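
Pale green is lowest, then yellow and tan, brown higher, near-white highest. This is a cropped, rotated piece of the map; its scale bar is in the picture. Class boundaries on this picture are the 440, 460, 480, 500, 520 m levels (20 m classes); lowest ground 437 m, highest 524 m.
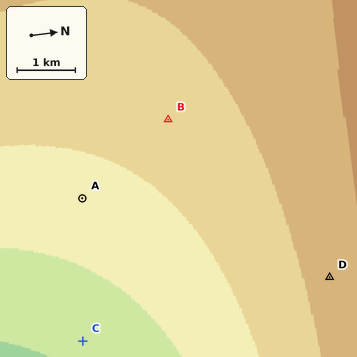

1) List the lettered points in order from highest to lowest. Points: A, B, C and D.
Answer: D B A C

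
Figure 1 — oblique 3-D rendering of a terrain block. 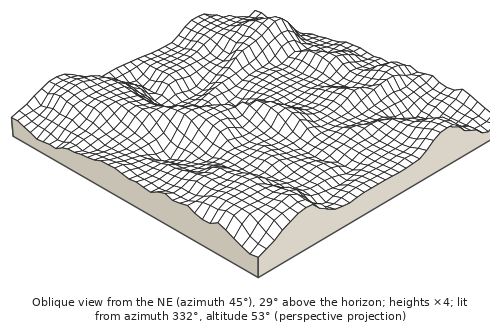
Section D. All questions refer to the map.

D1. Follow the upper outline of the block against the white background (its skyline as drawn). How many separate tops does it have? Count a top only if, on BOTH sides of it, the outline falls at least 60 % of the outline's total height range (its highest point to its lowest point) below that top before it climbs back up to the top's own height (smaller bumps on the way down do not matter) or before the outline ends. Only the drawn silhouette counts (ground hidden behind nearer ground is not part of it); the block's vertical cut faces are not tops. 2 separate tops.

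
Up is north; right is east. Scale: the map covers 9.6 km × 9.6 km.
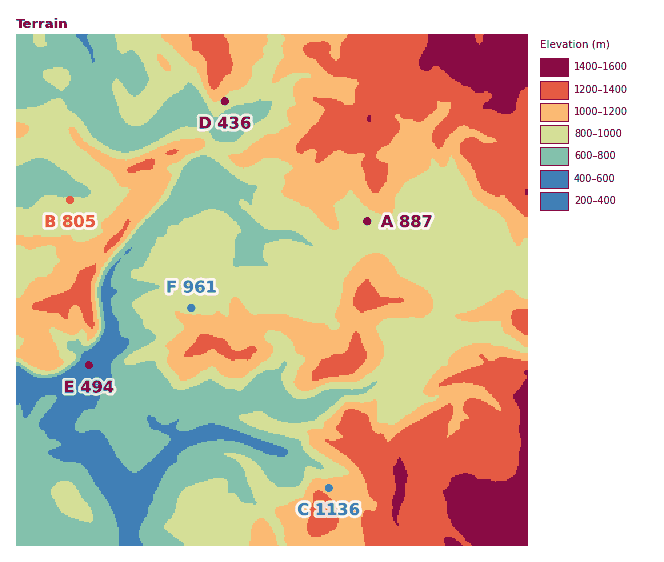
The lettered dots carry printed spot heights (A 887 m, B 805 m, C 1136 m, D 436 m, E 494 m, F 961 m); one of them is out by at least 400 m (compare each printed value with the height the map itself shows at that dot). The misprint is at D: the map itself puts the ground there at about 936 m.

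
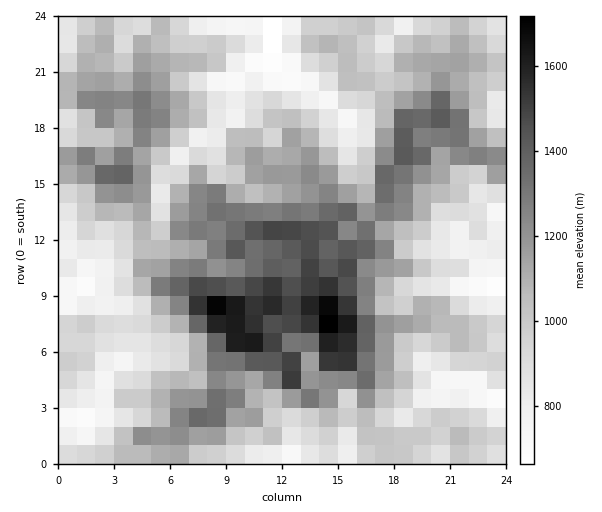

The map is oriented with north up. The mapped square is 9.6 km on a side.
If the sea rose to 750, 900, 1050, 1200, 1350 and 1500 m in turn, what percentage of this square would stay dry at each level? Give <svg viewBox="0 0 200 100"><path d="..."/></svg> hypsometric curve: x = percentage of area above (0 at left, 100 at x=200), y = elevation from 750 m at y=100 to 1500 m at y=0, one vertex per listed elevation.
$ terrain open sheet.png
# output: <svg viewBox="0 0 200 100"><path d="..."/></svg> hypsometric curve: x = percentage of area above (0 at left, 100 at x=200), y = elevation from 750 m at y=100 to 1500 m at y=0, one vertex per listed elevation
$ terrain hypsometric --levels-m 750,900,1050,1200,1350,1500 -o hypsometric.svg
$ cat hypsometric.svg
<svg viewBox="0 0 200 100"><path d="M184 100l-35-20-52-20-43-20-27-20-17-20"/></svg>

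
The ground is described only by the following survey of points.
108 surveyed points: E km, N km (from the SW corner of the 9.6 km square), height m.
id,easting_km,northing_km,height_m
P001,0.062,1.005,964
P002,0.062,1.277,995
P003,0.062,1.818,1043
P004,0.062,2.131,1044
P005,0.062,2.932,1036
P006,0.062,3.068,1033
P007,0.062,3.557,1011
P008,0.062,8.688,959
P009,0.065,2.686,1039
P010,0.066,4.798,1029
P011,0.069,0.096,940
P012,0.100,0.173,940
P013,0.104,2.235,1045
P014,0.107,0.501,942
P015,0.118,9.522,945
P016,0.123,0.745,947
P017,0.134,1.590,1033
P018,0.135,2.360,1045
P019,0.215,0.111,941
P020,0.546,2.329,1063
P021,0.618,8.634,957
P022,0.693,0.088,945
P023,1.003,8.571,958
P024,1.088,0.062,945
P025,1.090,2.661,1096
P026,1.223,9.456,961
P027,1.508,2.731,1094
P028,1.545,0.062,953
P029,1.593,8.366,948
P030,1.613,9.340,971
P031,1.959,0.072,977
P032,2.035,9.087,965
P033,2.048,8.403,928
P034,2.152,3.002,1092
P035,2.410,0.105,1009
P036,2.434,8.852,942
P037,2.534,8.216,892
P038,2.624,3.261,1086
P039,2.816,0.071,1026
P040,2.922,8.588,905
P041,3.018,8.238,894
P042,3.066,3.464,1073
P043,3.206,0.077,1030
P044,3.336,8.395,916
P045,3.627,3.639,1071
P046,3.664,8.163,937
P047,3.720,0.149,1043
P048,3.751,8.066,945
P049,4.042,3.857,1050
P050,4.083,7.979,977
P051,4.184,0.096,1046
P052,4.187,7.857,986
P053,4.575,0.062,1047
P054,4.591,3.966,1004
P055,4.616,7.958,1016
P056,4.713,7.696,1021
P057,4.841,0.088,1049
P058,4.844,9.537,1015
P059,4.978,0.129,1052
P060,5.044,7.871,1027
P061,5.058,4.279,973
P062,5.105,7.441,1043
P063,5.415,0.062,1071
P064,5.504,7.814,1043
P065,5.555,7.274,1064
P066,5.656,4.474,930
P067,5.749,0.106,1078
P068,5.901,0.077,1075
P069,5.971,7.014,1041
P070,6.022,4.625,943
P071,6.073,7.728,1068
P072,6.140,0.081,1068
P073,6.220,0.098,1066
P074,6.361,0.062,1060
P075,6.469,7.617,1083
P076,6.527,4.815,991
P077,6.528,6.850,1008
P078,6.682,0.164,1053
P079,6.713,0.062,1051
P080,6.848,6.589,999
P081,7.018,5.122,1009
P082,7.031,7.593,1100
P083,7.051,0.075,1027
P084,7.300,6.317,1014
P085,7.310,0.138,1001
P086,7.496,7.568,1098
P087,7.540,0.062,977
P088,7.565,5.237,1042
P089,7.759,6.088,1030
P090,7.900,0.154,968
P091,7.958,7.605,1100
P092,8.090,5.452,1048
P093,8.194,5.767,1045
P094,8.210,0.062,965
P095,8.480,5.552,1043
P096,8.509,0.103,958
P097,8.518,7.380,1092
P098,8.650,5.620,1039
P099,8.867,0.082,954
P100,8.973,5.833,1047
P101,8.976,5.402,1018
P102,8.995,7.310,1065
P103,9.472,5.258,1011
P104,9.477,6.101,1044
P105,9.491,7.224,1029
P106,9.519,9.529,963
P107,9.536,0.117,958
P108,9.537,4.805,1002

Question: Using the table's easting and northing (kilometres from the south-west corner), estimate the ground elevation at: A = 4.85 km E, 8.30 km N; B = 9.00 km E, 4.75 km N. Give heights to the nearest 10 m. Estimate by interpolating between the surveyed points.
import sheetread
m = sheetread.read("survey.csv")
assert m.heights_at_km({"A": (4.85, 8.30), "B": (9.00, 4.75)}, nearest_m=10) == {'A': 1020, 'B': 1010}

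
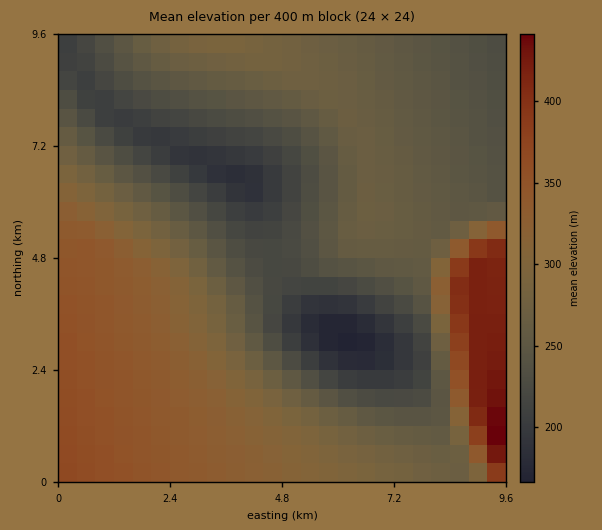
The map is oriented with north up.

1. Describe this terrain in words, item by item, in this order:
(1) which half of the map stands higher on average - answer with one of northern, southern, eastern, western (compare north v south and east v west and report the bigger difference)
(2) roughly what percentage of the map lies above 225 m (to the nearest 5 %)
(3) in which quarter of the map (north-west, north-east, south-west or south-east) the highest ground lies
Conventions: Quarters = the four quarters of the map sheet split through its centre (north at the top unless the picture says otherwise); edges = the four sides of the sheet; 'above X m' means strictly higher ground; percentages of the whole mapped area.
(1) Taken as a whole, the southern half is higher than the northern.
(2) Ground above 225 m makes up about 80 % of the sheet.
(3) The highest point lies in the south-east quarter of the map.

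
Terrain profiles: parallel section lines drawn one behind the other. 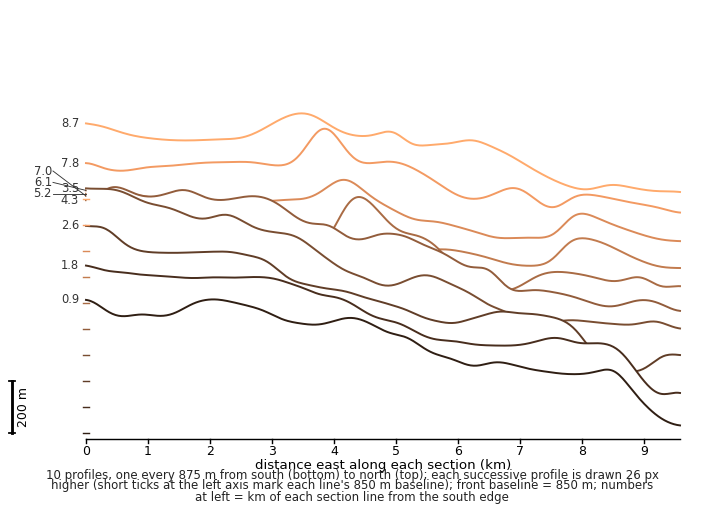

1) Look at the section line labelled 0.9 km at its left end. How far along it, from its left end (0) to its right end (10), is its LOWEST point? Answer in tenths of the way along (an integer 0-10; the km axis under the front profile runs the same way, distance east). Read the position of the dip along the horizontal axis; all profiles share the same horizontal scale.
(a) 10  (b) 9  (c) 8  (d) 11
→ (a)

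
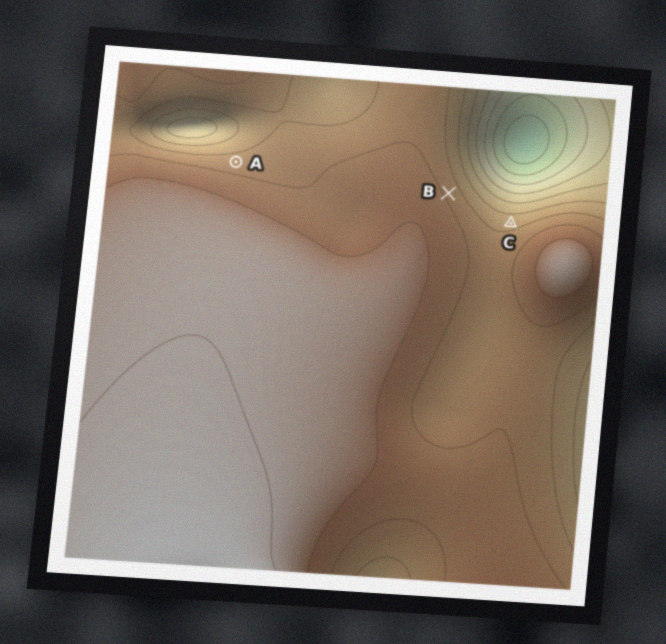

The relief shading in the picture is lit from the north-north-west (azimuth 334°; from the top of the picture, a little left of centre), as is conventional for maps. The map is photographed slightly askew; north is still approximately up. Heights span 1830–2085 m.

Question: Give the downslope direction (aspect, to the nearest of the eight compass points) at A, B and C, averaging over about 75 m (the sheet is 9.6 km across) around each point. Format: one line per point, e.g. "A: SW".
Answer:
A: N
B: NE
C: N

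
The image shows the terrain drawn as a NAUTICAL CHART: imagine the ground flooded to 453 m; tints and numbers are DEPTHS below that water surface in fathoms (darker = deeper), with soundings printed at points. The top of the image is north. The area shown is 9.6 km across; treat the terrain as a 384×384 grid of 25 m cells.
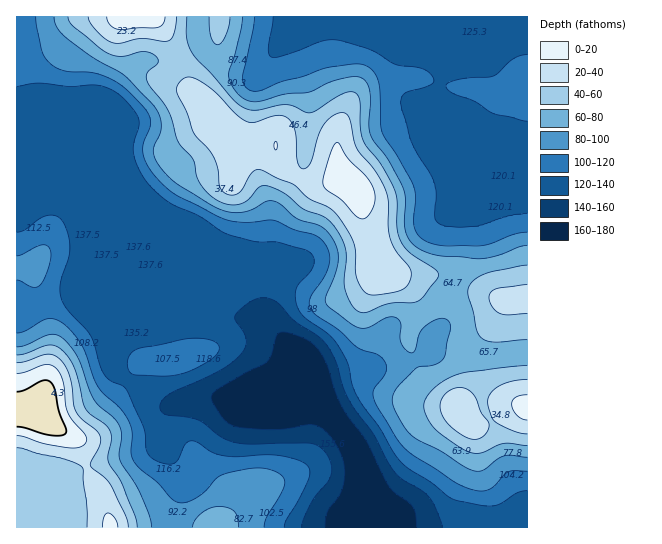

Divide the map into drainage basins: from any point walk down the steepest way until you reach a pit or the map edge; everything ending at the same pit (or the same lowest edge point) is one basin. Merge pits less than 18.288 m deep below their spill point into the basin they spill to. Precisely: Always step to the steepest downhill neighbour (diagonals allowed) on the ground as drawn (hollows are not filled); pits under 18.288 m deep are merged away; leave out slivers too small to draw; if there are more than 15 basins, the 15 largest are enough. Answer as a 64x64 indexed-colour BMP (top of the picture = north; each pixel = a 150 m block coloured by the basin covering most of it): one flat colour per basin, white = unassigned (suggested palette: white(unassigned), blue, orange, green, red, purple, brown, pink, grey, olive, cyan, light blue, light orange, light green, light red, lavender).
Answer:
<image width="64" height="64" href="data:image/bmp;base64,Qk12CAAAAAAAAHYAAAAoAAAAQAAAAEAAAAABAAQAAAAAAAAIAAATCwAAEwsAABAAAAAAAAAA////ALR3HwAOf/8ALKAsACgn1gC9Z5QAS1aMAMJ34wB/f38AIr28AM++FwDox64AeLv/AIrfmACWmP8A1bDFABERERERERERERERERERERERERERERERERERERERERERERERERERERERERERERERERERERERERERERERERERERERERERERERERERERERERERERERERERERERERERERERERERERERERERERERERERERERERERERERERERERERERERERERERERERERERERERERERERERERERERERERERERERERERERERERERERERERERERERERERERERERERERERERERERERERERERERERERERERERERERERERERERERERERERERERERERERERERERERERERERERERERERERERERERERERERERERERERERERERERERERERERERERERERERERERERERERERERERERERERERERERERERERERERERERERERERERERERERERERERERERERERERERERERERERERERERERERERERERERERERERERERERERERERERERERERERERERERERERERERERERERERERERERERERERERERERERERERERERERERERERERERERERERERERERERERERERERERERERERERERERERERERERERERERERERERERERERERERERERERERERERERERERERERERERERERERERERERERERERERERERERERERERERERERERERERERERERERERERERERERERERERERERERERERERERERERERERERERERERERERERERERERERERERERERERERERERERERERERERERERERERERERERERERERERERERERERERERERERERERERERERERERERERERERERERERERERERERERERERERERERERERERERERERERERERERERERERERERERERERERERERERERERERERERERERERERERERERERERERERERERERERERERERERERERERERERERERERERERERERERERERERERERERERERERERERERERERERERERERERERERERERERERERERERERERERERERERERERERERERERERERERERERERERERERERERERERERERERERERERERERERERERERERERERERERERERERERERERERERERERERERERERERERERERERERERERERERERERERERERERERERERERERERERERERERERERERERERERERERERERERERERERERERERERERERERERERERERERESIiIhEREREREREREREREREREREREREREREREREREREiIiIiERERERERERERERERERERERERERERERERERESIiIiIiIREREREREREREREREREREREREREREREiIiIiIiIiIiIhERERERERERERERERERERERERERERESIiIiIiIiIiIiERERERERERERERERERERERERERERERIiIiIiIiIiIiIREREREREREREREREREREREREREREREiIiIiIiIiIiIhEREREREREREREREREREREREREREREiIiIiIiIiIiIiERERERERERERERERERERERERERERESIiIiIiIiIiIiIRERERERERERERERERERERERERERERIiIiIiIiIiIiIhERERERERERERERERERERERERERERIiIiIiIiIiIiIiEREREREREREREREREREREREREREREiIiIiIiIiIiIiIRERERERERERERERERERERERERERESIiIiIiIiIiIiIhERERERERERERERERERERERERERESIiIiIiIiIiIiIiERERERERERERERERERERERERIiISIiIiIiIiIiIiIiIRERERERERERERERERERERESIiIiIiIiIiIiIiIiIiIhERERERERERERERERERERESIiIiIiIiIiIiIiIiIiIiERERERERERERERERERERERIiIiIiIiIiIiIiIiIiIiIREREREREREREREREREiIhIiIiIiIiIiIiIiIiIiIiIhEREREREREREREREREiIiIiIiIiIiIiIiIiIiIiIiIiERERERERERERERERESIiIiIiIiIiIiIiIiIiIiIiIiIRERERERERERERERERIiIiIiIiIiIiIiIiIiIiIiIiIhERERERERERERERERIiIiIiIiIiIiIiIiIiIiIiIiIiERERERERERERERERIiIiIiIiIiIiIiIiIiIiIiIiIiIRERERERERERERERIiIiIiIiIiIiIiIiIiIiIiIiIiIhERERERERERERERIiIiIiIiIiIiIiIiIiIiIiIiIiIiEREREREREREREREiIiIiIiIiIiIiIiIiIiIiIiIiIiIREREREREREREREiIiIiIiIiIiIiIiIiIiIiIiIiIiIhERERERERERERESIiIiIiIiIiIiIiIiIiIiIiIiIiIiERERERERERERESIiIiIiIiIiIiIiIiIiIiIiIiIiIiIRERERERERERERIiIiIiIiIiIiIiIiIiIiIiIiIiIiIhERERERERERERIiIiIiIiIiIiIiIiIiIiIiIiIiIiIiEREREREREREREiIiIiIiIiIiIiIiIiIiIiIiIiIiIiIREREREREREREiIiIiIiIiIiIiIiIiIiIiIiIiIiIiIhEREREREREREiIiIiIiIiIiIiIiIiIiIiIiIiIiIiIi"/>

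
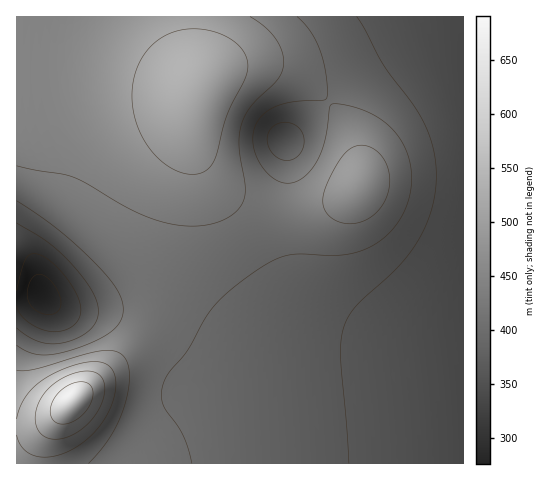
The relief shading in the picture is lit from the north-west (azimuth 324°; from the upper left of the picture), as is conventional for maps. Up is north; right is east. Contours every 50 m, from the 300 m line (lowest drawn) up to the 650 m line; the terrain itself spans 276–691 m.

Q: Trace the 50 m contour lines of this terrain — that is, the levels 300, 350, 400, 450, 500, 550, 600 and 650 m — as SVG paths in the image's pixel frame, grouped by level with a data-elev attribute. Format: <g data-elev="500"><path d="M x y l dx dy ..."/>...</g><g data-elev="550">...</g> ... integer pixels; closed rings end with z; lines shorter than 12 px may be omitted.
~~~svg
<g data-elev="300"><path d="M45 314l-12-6-5-10-1-7 3-8 3-6 5-3 7 2 6 5 7 10 3 9-1 7-3 5-5 2z"/></g><g data-elev="350"><path d="M17 291l4-20 5-12 6-5 7 0 14 9 15 17 10 18 3 14-3 8-7 7-9 4-10 1-12-3-12-7-8-8-3-8"/></g><g data-elev="400"><path d="M349 463l-8-105 0-16 2-14 5-10 7-11 42-39 20-25 8-15 6-17 4-16 1-17-3-28-9-27-11-19-29-38-27-49"/><path d="M17 223l31 19 24 22 20 27 5 10 1 11-2 10-7 8-12 8-14 5-11 1-12-2-12-5-11-9"/><path d="M284 160l-7-3-6-5-3-7-1-7 2-7 4-5 6-3 7-1 7 2 7 5 3 7 1 7-2 8-5 6-6 3z"/></g><g data-elev="450"><path d="M192 463l-4-16-5-13-19-28-2-7 0-8 5-16 20-24 17-31 9-13 13-13 18-15 21-14 14-7 18-4 47 1 16-4 12-5 13-9 11-12 8-14 6-15 2-15-1-15-5-15-7-13-9-11-12-9-14-7-16-6-13-1-5 1-4 29-5 18-8 15-12 12-10 4-11-1-10-7-10-11-6-13-1-14 3-12 7-10 9-7 12-4 15-3 24-1 4-3-1-22-6-25-9-18-14-15"/><path d="M17 201l40 28 38 34 21 25 5 11 2 10-3 12-7 9-15 10-22 9-20 5-15 1-13-3-11-7"/></g><g data-elev="500"><path d="M89 463l21-26 14-28 4-17 1-15-1-12-4-8-8-6-14 0-18 3-49 15-18 1"/><path d="M343 223l14 0 13-5 11-10 7-14 2-15-3-14-8-12-11-7-12 0-10 7-11 15-10 22-2 12 3 9 7 8z"/><path d="M17 166l57 11 59 34 18 7 16 5 18 3 17 0 15-4 13-6 11-10 4-12 0-11-6-38 1-13 2-10 10-17 26-27 4-7 2-7-2-12-6-13-11-12-15-10"/></g><g data-elev="550"><path d="M17 435l2 7 5 7 7 5 8 3 18-2 21-9 19-16 13-20 6-21 0-10-3-8-8-7-11-2-18 3-20 7-16 10-11 10-8 13-4 14"/><path d="M188 174l8 0 7-2 6-4 4-6 4-10 10-36 18-36 3-12-1-7-2-7-10-12-15-8-20-5-13 0-12 2-11 5-10 7-9 10-6 10-5 13-2 13 0 14 3 14 4 14 7 13 9 11 11 10 10 6z"/></g><g data-elev="600"><path d="M51 439l11 0 12-5 11-8 10-10 6-12 4-13-2-10-5-7-11-3-17 4-15 8-12 12-6 14-1 14 4 10 5 4z"/></g><g data-elev="650"><path d="M59 424l7 0 7-3 14-11 4-7 2-8-1-6-3-5-7-2-9 1-10 5-7 8-4 8-2 9 3 7z"/></g>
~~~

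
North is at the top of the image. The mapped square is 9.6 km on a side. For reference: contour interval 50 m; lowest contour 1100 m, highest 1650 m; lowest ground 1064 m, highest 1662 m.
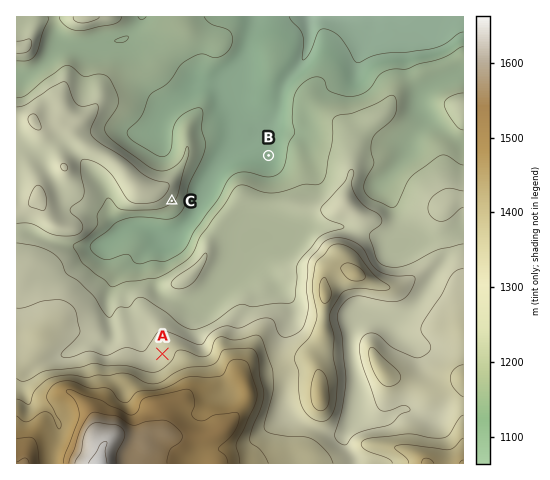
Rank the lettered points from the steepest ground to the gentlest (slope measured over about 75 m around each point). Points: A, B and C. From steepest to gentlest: C A B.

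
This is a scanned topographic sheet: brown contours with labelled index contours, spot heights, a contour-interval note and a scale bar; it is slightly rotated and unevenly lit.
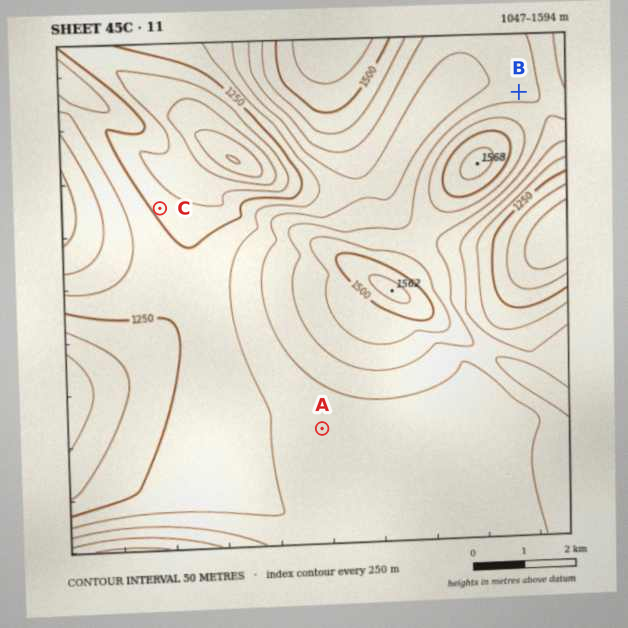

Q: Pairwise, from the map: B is above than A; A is above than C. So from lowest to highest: C A B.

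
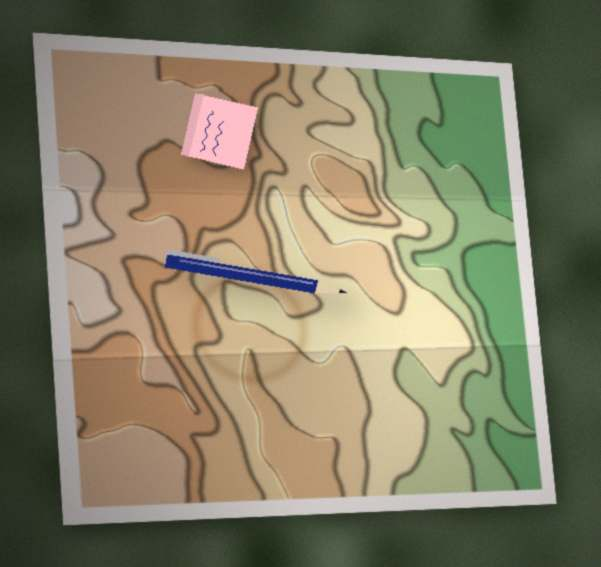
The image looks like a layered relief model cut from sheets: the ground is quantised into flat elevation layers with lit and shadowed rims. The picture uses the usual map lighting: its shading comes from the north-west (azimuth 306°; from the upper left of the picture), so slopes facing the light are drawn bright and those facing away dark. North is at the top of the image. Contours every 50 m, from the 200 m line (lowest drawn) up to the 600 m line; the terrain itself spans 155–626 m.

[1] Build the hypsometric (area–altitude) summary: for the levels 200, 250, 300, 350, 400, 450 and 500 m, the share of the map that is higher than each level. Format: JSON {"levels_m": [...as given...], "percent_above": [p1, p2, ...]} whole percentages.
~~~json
{"levels_m": [200, 250, 300, 350, 400, 450, 500], "percent_above": [90, 81, 73, 58, 41, 31, 19]}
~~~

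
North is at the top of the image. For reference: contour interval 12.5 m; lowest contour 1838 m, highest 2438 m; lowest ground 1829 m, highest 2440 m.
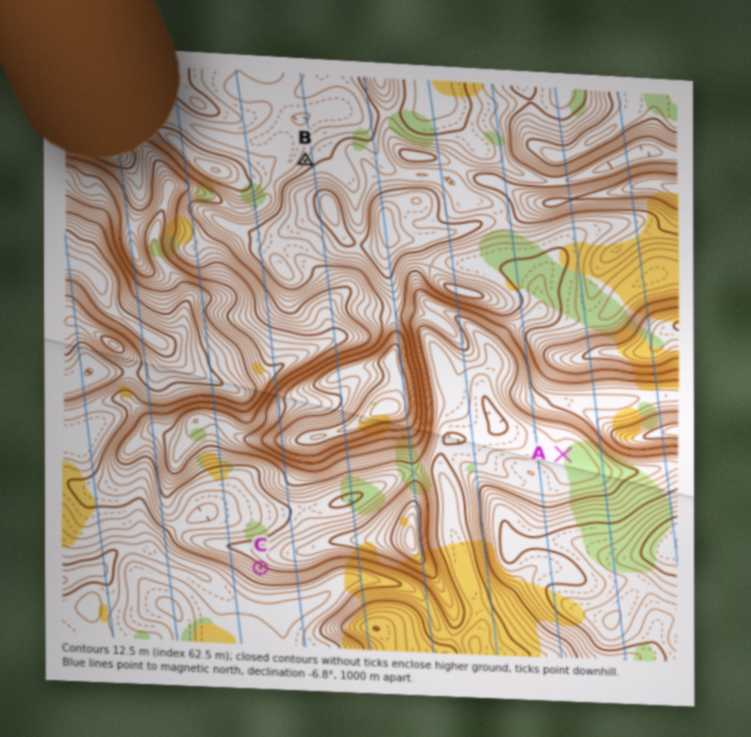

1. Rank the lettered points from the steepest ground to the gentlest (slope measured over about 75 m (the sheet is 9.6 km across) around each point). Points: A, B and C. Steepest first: C B A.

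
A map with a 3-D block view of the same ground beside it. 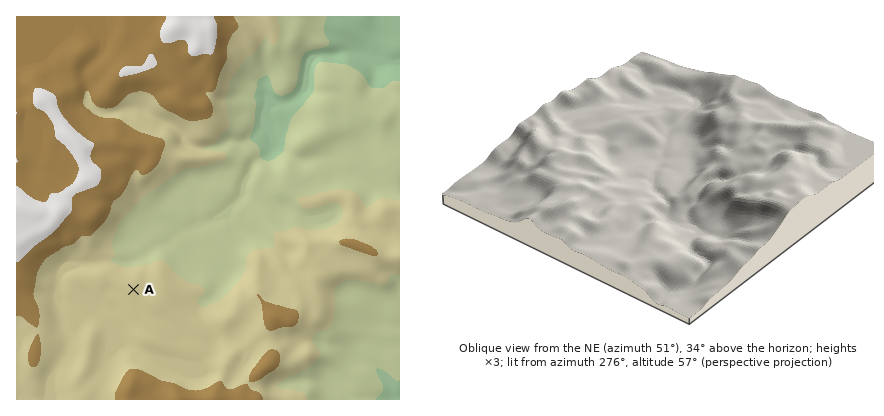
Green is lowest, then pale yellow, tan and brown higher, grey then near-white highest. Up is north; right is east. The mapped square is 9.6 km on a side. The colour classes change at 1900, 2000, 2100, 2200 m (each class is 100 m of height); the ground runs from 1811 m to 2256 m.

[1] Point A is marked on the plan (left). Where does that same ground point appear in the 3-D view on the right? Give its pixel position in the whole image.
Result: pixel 651 117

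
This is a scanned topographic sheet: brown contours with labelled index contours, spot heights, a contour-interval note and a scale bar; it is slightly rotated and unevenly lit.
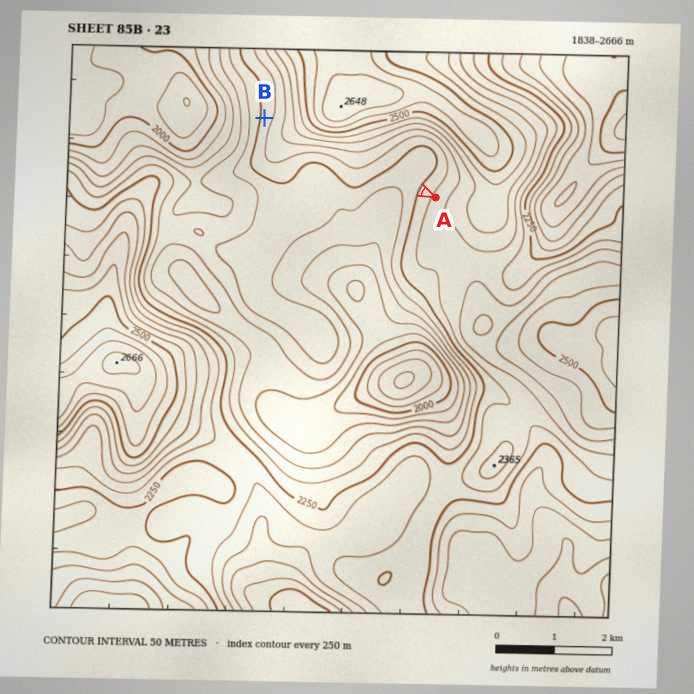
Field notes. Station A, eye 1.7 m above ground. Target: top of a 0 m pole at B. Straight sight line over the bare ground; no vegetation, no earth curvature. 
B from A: no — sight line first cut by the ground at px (368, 166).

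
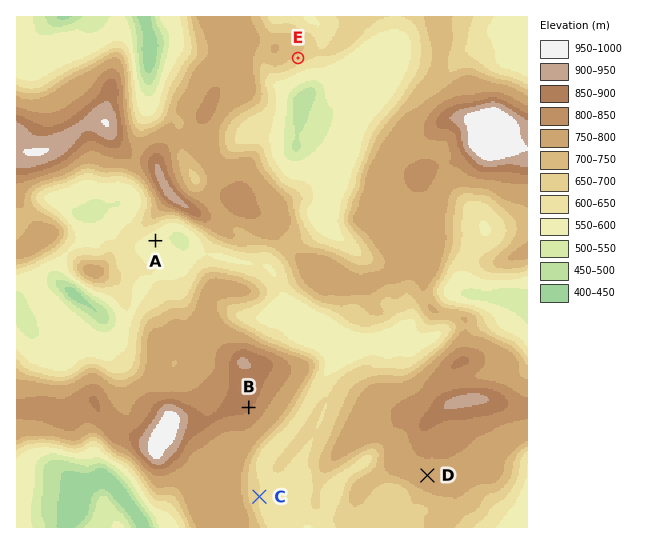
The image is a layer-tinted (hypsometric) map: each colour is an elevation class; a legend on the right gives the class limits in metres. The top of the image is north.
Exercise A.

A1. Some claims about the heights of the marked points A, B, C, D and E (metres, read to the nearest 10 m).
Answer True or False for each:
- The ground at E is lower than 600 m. False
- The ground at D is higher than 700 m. True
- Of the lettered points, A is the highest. False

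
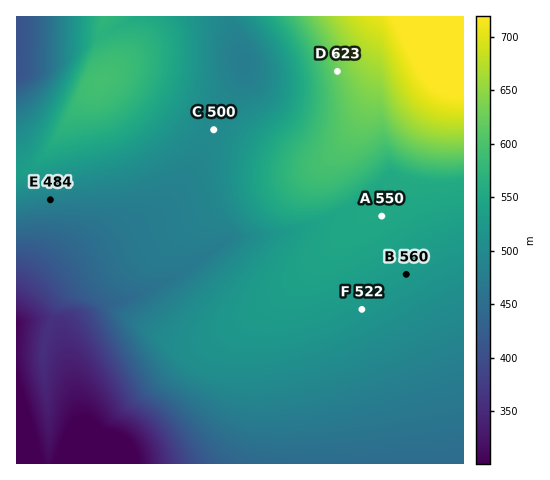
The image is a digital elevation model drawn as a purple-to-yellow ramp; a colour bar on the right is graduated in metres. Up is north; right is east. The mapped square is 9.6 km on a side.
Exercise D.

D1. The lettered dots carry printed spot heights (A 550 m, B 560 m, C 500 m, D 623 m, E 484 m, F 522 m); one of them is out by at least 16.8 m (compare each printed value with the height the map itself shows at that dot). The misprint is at B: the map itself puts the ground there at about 526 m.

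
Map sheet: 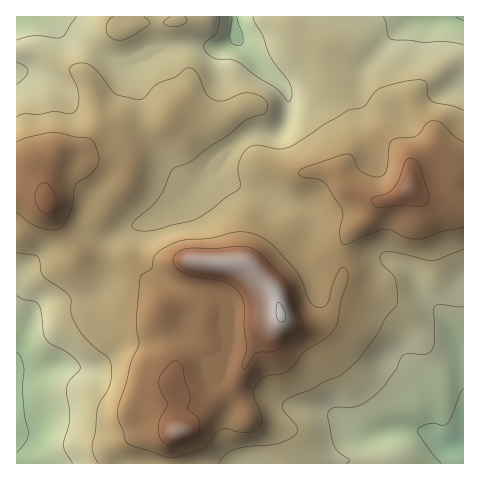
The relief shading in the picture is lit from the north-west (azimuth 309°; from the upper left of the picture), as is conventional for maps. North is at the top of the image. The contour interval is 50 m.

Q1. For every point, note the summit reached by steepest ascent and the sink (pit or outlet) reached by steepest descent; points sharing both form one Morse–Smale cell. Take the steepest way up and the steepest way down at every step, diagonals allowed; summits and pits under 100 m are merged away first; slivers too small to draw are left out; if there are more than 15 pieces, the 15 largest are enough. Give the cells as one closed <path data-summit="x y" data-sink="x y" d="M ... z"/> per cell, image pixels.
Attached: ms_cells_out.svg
<path data-summit="281 315" data-sink="463 17" d="M463 16l-446 0-1 171 19 3 10 7 11 25 24 31 49 9 20 19 16 25 22-2 10 1 6 3 4 4 1 4 6-52 27-1 7 3 24 24 6 12 3 13 4 5 13 5 20-1 12-9 4-10 9-26-1-27 3-11 4-7 18-16 7-11 5-5 21-8 11-8 8 0 26-9 19-2z"/><path data-summit="281 315" data-sink="463 442" d="M463 176l-12 0-32 10-8 0-11 8-21 8-5 5-7 11-18 16-4 7-3 11 1 27-9 26-4 10-12 9-20 1-13-5-4-5-3-13-6-12-24-24-7-3-27 1-6 52-1-4-10-7-10-1-22 2-1 7 7 23 1 22 3 6 0 7-5 10 0 4 6 10 0 37-4 7 0 24 291 1z"/><path data-summit="281 315" data-sink="17 399" d="M26 188l-10 0 0 275 156 1 0-25 4-7 0-37-6-10 0-4 5-10 0-7-3-6-1-22-8-32-14-23-20-19-49-9-24-31-11-25-5-5z"/>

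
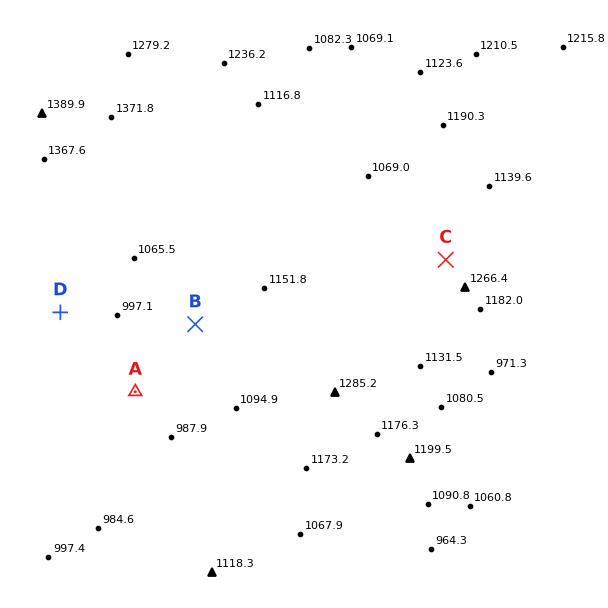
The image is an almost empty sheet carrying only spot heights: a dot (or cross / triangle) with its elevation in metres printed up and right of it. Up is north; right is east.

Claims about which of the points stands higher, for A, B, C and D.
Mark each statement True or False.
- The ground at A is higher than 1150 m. False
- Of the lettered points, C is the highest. True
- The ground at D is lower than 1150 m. True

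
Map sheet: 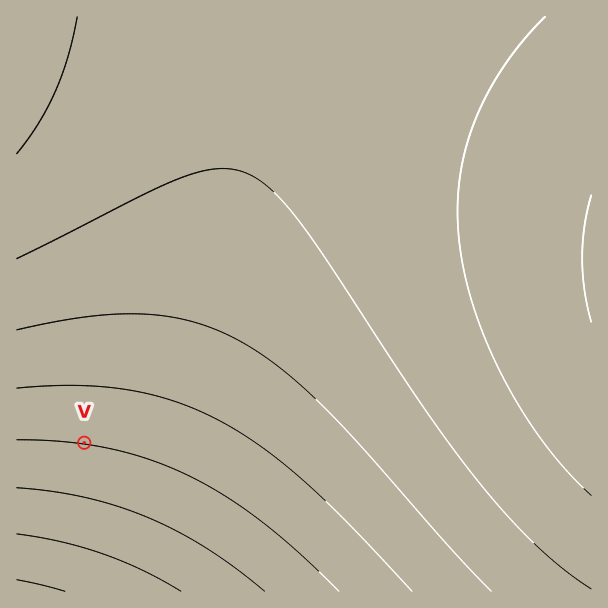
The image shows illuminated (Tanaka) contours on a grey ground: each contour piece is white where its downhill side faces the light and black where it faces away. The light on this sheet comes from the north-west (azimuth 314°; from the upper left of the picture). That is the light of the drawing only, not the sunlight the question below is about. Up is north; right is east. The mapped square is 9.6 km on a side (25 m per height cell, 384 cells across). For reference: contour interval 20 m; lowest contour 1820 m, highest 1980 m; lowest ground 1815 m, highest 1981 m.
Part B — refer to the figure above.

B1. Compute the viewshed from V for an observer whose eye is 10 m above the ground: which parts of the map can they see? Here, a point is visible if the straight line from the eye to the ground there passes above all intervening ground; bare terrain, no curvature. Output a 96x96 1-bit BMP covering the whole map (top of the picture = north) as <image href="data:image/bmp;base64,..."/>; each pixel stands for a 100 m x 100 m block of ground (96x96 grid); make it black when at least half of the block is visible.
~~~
<image width="96" height="96" href="data:image/bmp;base64,Qk2+BAAAAAAAAD4AAAAoAAAAYAAAAGAAAAABAAEAAAAAAIAEAAATCwAAEwsAAAIAAAAAAAAA////AAAAAAD///////////////j///////////////z///////////////z///////////////z///////////////7///////////////7///////////////7///////////////////////////////////////////////////////////////////////////////////////////////////////////////////////////////////////////////////////////////////////////////////////////////////////////////////////////////////////////////////////////////////////////////////////////////////////////////////////////////////////////////////////////////////////////////////////////////////////////////////////////////////////////////////////////////////////////////////////////////////////////////////////////////////////////////////////////////////////////////////////////////////////////////////////////////7///8D//////////z//+AAB/////////j//wAAAH////////D//AAAAAf//////+D/8AAAAAD//////8D/4AAAAAAP/////4D/gAAAAAAB/////gD/AAAAAAAAH///+AD+AAAAAAAAAf//wAD4AAAAAAAAAA/8AADwAAAAAAAAAAAAAADgAAAAAAAAAAAAAADAAAAAAAAAAAAAAACAAAAAAAAAAAAAAAAAAAAAAAAAAAAAAAAAAAAAAAAAAAAAAAAAAAAAAAAAAAAAAAAAAAAAAAAAAAAAAAAAAAAAAAAAAAAAAAAAAAAAAAAAAAAAAAAAAAAAAAAAAAAAAAAAAAAAAAAAAAAAAAAAAAAAAAAAAAAAAAAAAAAAAAAAAAAAAAAAAAAAAAAAAAAAAAAAAAAAAAAAAAAAAAAAAAAAAAAAAAAAAAAAAAAAAAAAAAAAAAAAAAAAAAAAAAAAAAAAAAAAAAAAAAAAAAAAAAAAAAAAAAAAAAAAAAAAAAAAAAAAAAAAAAAAAAAAAAAAAAAAAAAAAAAAAAAAAAAAAAAAAAAAAAAAAAAAAAAAAAAAAAAAAAAAAAAAAAAAAAAAAAAAAAAAAAAAAAAAAAAAAAAAAAAAAAAAAAAAAAAAAAAAAAAAAAAAAAAAAAAAAAAAAAAAAAAAAAAAAAAAAAAAAAAAAAAAAAAAAAAAAAAAAAAAAAAAAAAAAAAAAAAAAAAAAAAAAAAAAAAAAAAAAAAAAAAAAAAAAAAAAAAAAAAAAAAAAAAAAAAAAAAAAAAAAAAAAAAAAAAAAAAAAAAAAAAAAAAAAAAAAAAAAAA="/>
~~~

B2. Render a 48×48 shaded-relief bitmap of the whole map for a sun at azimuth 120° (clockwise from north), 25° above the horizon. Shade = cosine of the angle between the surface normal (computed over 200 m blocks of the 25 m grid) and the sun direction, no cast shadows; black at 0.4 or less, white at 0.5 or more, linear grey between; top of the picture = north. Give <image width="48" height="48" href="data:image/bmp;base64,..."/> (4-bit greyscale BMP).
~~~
<image width="48" height="48" href="data:image/bmp;base64,Qk32BAAAAAAAAHYAAAAoAAAAMAAAADAAAAABAAQAAAAAAIAEAAATCwAAEwsAABAAAAAAAAAAAAAAABEREQAiIiIAMzMzAERERABVVVUAZmZmAHd3dwCIiIgAmZmZAKqqqgC7u7sAzMzMAN3d3QDu7u4A////AEREREREQzMzMzMzMzMzMiIiMzMzMzMzM1RERERERDMzMzMzMzMzMzMzMzMzMzMzM1VERERERDMzMzMzMzMzMzMzMzMzMzMzM1VEREREREMzMzMzMzMzMzMzMzMzMzMzM1VUREREREMzMzMzMzMzMzMzMzMzMzMzM1VUREREREQzMzMzMzMzMzMzMzMzMzMzM1VVREREREQzMzMzMzMzMzMzMzMzMzMzM1VVREREREQzMzMzMzMzMzMzMzMzMzMzM1VVRERERERDMzMzMzMzMzMzMzMzMzMzM1VVVERERERDMzMzMzMzMzMzMzMzMzMzM1VVVEREREREMzMzMzMzMzMzMzMzMzMzM1VVVEREREREMzMzMzMzMzMzMiIzMzMzM1VVVUREREREMzMzMzMzMzMzIiIiMzMzM1VVVUREREREMzMzMzMzMzMzIiIiIzMzM1VVVUREREREQzMzMzMzMzMzIiIiIjMzM1VVVUREREREQzMzMzMzMzMzIiIiIiMzM1VVVVREREREQzMzMzMzMzMyIiIiIiIzM1VVVVREREREQzMzMzMzMzMyIiIiIiIjM1VVVVREREREQzMzMzMzMzMyIiIiIiIiM1VVVVRERERERDMzMzMzMzMyIiIiIiIiIlVVVVRERERERDMzMzMzMzMyIiIiIiIiIlVVVVVERERERDMzMzMzMzMyIiIiIiIiIlVVVVVERERERDMzMzMzMzMyIiIiIiIiIlVVVVVERERERDMzMzMzMzMyIiIiIiIiIlVVVVVERERERDMzMzMzMzMyIiIiIiIiIlVVVVVERERERDMzMzMzMzMiIiIiIiIiIlVVVVVERERERDMzMzMzMzMiIiIiIiIiIlVVVVVERERERDMzMzMzMzMiIiIiIiIiIlVVVVVERERERDMzMzMzMzMiIiIiIiIiIlVVVVVEREREREMzMzMzMzMiIiIiIiIiIlVVVVVEREREREMzMzMzMzMiIiIiIiIiIlVVVVVEREREREMzMzMzMzMiIiIiIiIiIlVVVVVEREREREMzMzMzMzMiIiIiIiIiIlVVVVVEREREREMzMzMzMzMiIiIiIiIiIlVVVVVEREREREMzMzMzMzMiIiIiIiIiIlVVVVVEREREREMzMzMzMzMiIiIiIiIiIlVVVVVEREREREMzMzMzMzMiIiIiIiIiIlVVVVVEREREREMzMzMzMzMiIiIiIiIiIlVVVVVEREREREMzMzMzMzMiIiIiIiIiIlVVVVVEREREREMzMzMzMzMiIiIiIiIiIlVVVVVEREREREMzMzMzMzMyIiIiIiIiIlVVVVVEREREREMzMzMzMzMyIiIiIiIiIlVVVVVEREREREMzMzMzMzMyIiIiIiIiIlVVVVVEREREREMzMzMzMzMyIiIiIiIiIlVVVVVEREREREMzMzMzMzMyIiIiIiIiIlVVVVVEREREREMzMzMzMzMzIiIiIiIiIlVVVVVEREREREQzMzMzMzMzIiIiIiIiIlVVVVVUREREREQzMzMzMzMzIiIiIiIiIg=="/>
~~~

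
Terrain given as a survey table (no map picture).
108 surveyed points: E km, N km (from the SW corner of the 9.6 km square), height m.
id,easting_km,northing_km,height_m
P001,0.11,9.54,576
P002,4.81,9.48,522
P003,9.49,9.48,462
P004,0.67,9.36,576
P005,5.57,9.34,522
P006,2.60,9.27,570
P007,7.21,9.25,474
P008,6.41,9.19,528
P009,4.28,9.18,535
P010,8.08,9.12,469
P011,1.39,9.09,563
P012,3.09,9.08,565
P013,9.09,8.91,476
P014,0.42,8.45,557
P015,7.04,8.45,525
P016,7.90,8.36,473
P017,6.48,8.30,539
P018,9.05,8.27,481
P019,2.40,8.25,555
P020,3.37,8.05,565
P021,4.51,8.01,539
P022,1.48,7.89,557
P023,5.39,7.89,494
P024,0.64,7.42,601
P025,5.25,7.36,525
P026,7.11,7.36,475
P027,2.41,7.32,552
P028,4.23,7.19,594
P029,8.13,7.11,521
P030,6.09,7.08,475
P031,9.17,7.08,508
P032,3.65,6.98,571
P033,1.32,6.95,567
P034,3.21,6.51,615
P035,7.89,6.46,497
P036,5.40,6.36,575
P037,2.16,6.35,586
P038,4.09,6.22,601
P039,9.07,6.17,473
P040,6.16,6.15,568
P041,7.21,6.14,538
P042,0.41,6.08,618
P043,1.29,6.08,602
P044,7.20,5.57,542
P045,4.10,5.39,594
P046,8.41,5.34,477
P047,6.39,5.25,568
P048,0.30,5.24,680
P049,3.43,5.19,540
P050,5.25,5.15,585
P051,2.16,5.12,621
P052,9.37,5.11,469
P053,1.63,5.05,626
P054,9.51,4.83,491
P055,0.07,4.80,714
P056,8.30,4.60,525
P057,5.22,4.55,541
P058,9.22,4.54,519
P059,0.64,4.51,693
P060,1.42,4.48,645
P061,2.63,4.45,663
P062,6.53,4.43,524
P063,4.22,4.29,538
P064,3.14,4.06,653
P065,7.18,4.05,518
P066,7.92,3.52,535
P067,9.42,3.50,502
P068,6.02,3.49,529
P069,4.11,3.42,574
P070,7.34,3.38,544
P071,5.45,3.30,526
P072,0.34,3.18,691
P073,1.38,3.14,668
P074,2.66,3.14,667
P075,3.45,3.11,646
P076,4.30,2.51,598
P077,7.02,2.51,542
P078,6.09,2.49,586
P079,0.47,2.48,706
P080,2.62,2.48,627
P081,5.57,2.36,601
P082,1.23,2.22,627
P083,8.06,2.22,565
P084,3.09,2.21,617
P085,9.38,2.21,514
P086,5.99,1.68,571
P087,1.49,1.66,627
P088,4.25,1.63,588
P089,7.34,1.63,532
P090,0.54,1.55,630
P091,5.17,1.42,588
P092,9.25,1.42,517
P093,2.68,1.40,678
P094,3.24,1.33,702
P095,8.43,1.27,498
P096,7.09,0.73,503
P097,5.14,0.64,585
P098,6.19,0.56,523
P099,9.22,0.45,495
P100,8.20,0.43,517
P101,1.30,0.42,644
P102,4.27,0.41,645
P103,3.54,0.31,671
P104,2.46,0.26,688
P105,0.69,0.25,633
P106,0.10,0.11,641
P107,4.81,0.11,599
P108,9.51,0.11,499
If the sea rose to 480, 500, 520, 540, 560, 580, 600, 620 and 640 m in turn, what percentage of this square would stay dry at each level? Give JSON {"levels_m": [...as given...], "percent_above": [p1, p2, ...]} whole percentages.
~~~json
{"levels_m": [480, 500, 520, 540, 560, 580, 600, 620, 640], "percent_above": [94, 88, 78, 62, 49, 37, 29, 23, 14]}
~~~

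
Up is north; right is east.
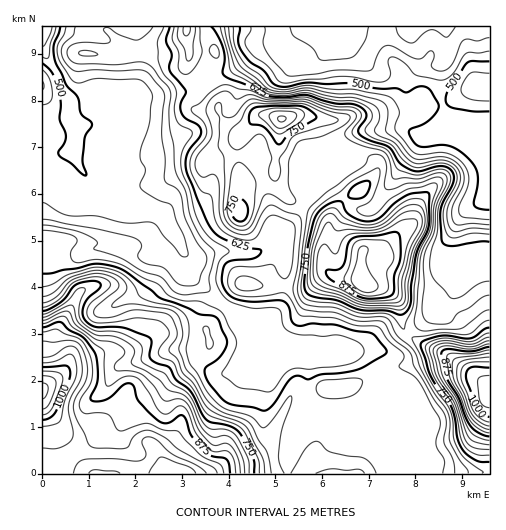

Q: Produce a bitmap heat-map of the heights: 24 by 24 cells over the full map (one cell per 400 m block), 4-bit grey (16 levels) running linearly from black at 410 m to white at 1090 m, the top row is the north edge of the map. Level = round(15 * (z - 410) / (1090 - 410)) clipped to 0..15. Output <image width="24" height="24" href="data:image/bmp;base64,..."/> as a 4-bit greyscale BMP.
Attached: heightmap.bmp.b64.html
<image width="24" height="24" href="data:image/bmp;base64,Qk2WAQAAAAAAAHYAAAAoAAAAGAAAABgAAAABAAQAAAAAACABAAATCwAAEwsAABAAAAAAAAAAAAAAABEREQAiIiIAMzMzAERERABVVVUAZmZmAHd3dwCIiIgAmZmZAKqqqgC7u7sAzMzMAN3d3QDu7u4A////AMzMzNzLl2VmZVVVZ8y7vMuphlVVVVVWicy7u7uYdlVVVVVWm+y7uqp2VVVVVVVWrey6qphlREVWVVVozt26mYZURERFVVV6zcy6mHZVRERERFaKu7uYh3ZVRERERWd3eJl2d2VUREVWZ3dmZmiGZVREVVZ4mqhlVlZ3VEM0ZlaavLllVUREQzM0VVaau7llVVRDMzM0VVWKq7p1RTMzMyNGdlZ5iJqEMzIiIjNWh2Znd3iFMiIiIzRWd3Zmd2Z2MiIiIzRmd3ZmZ2VFMiIiIzRmd3dmZlMiIiIiIjRWd4h3ZDIiIiIiIjVmaIh2ZDIiIjIiIjVWVTRDMiIiIyMzM0VVQxERERIRIyREREZVMREAAREREhM0REZUIRAAABAAEQ=="/>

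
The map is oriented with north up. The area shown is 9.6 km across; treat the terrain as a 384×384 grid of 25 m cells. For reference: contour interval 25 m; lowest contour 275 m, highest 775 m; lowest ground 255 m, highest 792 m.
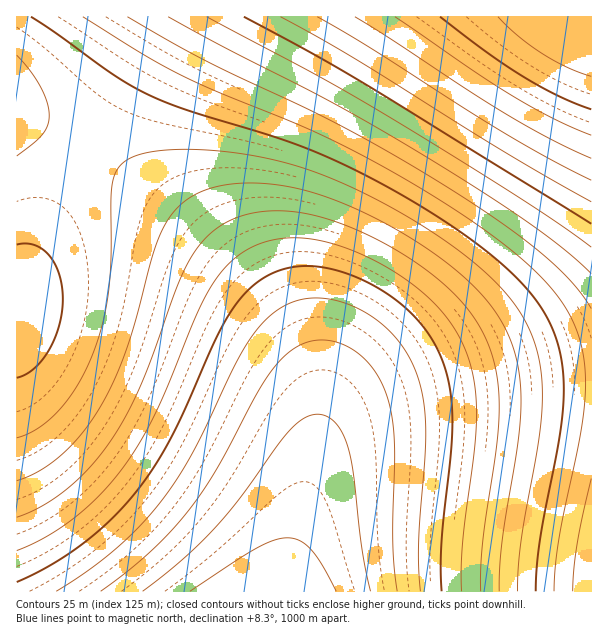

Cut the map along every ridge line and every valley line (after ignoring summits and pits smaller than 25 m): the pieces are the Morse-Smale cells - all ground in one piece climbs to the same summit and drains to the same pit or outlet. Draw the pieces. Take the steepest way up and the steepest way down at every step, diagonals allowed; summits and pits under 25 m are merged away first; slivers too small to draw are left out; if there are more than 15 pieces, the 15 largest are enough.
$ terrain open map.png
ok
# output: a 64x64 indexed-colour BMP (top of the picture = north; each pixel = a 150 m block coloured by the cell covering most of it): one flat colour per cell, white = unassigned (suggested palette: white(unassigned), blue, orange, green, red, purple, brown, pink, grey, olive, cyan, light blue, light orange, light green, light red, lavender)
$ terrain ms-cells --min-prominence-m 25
<image width="64" height="64" href="data:image/bmp;base64,Qk12CAAAAAAAAHYAAAAoAAAAQAAAAEAAAAABAAQAAAAAAAAIAAATCwAAEwsAABAAAAAAAAAA////ALR3HwAOf/8ALKAsACgn1gC9Z5QAS1aMAMJ34wB/f38AIr28AM++FwDox64AeLv/AIrfmACWmP8A1bDFACIiIiIiIiIiIiIiIiIiIjMzMzMzMzMzMzMzMzMzMzMzIiIiIiIiIiIiIiIiIiIiMzMzMzMzMzMzMzMzMzMzMzMiIiIiIiIiIiIiIiIiIiIzMzMzMzMzMzMzMzMzMzMzMyIiIiIiIiIiIiIiIiIiIjMzMzMzMzMzMzMzMzMzMzMzIiIiIiIiIiIiIiIiIiIiIzMzMzMzMzMzMzMzMzMzMzMiIiIiIiIiIiIiIiIiIiIjMzMzMzMzMzMzMzMzMzMzMyIiIiIiIiIiIiIiIiIiIiMzMzMzMzMzMzMzMzMzMzMzIiIiIiIiIiIiIiIiIiIiIzMzMzMzMzMzMzMzMzMzMzMiIiIiIiIiIiIiIiIiIiIiMzMzMzMzMzMzMzMzMzMzMyIiIiIiIiIiIiIiIiIiIiIzMzMzMzMzMzMzMzMzMzMzIiIiIiIiIiIiIiIiIiIiIjMzMzMzMzMzMzMzMzMzMzMiIiIiIiIiIiIiIiIiIiIiMzMzMzMzMzMzMzMzMzMzMyIiIiIiIiIiIiIiIiIiIiIzMzMzMzMzMzMzMzMzMzMzIiIiIiIiIiIiIiIiIiIiIiMzMzMzMzMzMzMzMzMzMzMiIiIiIiIiIiIiIiIiIiIiIzMzMzMzMzMzMzMzMzMzMyIiIiIiIiIiIiIiIiIiIiIjMzMzMzMzMzMzMzMzMzMzIiIiIiIiIiIiIiIiIiIiIiEzMzMzMzMzMzMzMzMzMzMiIiIiIiIiIiIiIiIiIiIiIRMzMzMzMzMzMzMzMzMzMyIiIiIiIiIiIiIiIiIiIiIhETMzMzMzMzMzMzMzMzMzIiIiIiIiIiIiIiIiIiIiIiERETMzMzMzMzMzMzMzMzMiIiIiIiIiIiIiIiIiIiIiIRERETMzMzMzMzMzMzMzMyIiIiIiIiIiIiIiIiIiIiIhEREREREzMzMzMzMzMzMzIiIiIiIiIiIiIiIiIiIiIiERERERERERERMzMzMzMzMiIiIiIiIiIiIiIiIiIiIiIRERERERERERERERERERESIiIiIiIiIiIiIiIiIiIiIRERERERERERERERERERERIiIiIiIiIiIiIiIiIiIiIhEREREREREREREREREREREiIiIiIiIiIiIiIiIiIiIiERERERERERERERERERERESIiIiIiIiIiIiIiIiIiIiERERERERERERERERERERERIiIiIiIiIiIiIiIiIiIiEREREREREREREREREREREREiIiIiIiIiIiIiIiIiIiIRERERERERERERERERERERESIiIiIiIiIiIiIiIiIiIRERERERERERERERERERERERIiIiIiIiIiIiIiIiIiIREREREREREREREREREREREREiIiIiIiIiIiIiIiIiIRERERERERERERERERERERERESIiIiIiIiIiIiIiIiIhERERERERERERERERERERERERIiIiIiIiIiIiIiIiIhEREREREREREREREREREREREREiIiIiIiIiIiIiIiIhERERERERERERERERERERERERESIiIiIiIiIiIiIiIhERERERERERERERERERERERERERIiIiIiIiIiIiIiIhEREREREREREREREREREREREREREiIiIiIiIiIiIiIhERERERERERERERERERERERERERESIiIiIiIiIiIiIhERERERERERERERERERERERERERERIiIiIiIiIiIiIhEREREREREREREREREREREREREREREiIiIiIiIiIiIRERERERERERERERERERERERERERERESIiIiIiIiIiIRERERERERERERERERERERERERERERERIiIiIiIiIiIREREREREREREREREREREREREREREREREiIiIiIiIiIRERERERERERERERERERERERERERERERESIiIiIiIiERERERERERERERERERERERERERERERERERIiIiIiIiEREREREREREREREREREREREREREREREREREiIiIiIiERERERERERERERERERERERERERERERERERESIiIiIhERERERERERERERERERERERERERERERERERERIiIiIREREREREREREREREREREREREREREREREREREREiIiIRERERERERERERERERERERERERERERERERERERESIiERERERERERERERERERERERERERERERERERERERERIRERERERERERERERERERERERERERERERERERERERERERERERERERERERERERERERERERERERERERERERERERERERERERERERERERERERERERERERERERERERERERERERERERERERERERERERERERERERERERERERERERERERERERERERERERERERERERERERERERERERERERERERERERERERERERERERERERERERERERERERERERERERERERERERERERERERERERERERERERERERERERERERERERERERERERERERERERERERERERERERERERERERERERERERERERERERERERERERERERERERERERERERERERERERERERERERERERERERERERERERERERERERERERERERERERERERERERERERERERERERERERERERERERERERERERERERERERERERERERERERERERERERERERERERERERERERERERERER"/>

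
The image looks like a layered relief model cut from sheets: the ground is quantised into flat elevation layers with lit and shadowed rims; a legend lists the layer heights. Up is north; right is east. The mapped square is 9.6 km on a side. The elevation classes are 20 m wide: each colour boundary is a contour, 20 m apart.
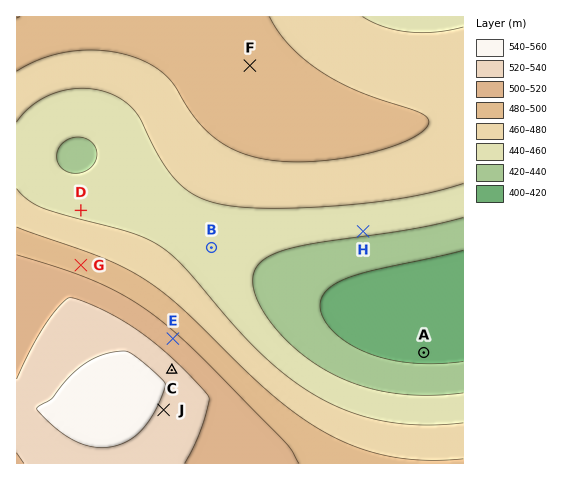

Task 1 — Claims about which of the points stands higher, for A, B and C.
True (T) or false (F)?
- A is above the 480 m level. F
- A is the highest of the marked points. F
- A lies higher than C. F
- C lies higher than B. T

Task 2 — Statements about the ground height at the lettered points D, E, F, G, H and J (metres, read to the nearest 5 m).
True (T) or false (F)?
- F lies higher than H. T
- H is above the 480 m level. F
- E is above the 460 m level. T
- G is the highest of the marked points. F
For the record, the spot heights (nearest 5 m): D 455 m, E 505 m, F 490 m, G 490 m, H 445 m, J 535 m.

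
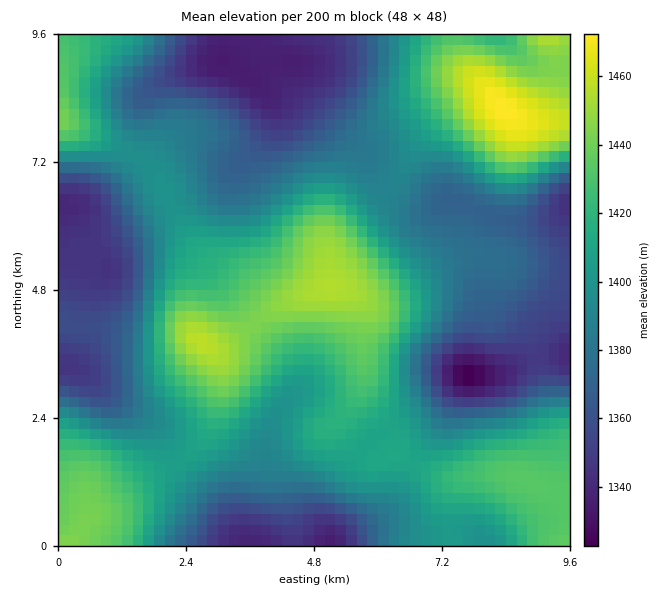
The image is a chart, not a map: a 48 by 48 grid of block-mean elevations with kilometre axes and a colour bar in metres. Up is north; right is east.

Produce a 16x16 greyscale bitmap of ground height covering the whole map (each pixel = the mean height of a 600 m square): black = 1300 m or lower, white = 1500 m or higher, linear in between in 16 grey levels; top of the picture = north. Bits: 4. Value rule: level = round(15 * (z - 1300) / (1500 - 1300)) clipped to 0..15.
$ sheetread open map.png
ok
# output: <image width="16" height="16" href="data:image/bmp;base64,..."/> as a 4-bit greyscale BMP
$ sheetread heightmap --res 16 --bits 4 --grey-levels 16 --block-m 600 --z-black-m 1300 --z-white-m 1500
<image width="16" height="16" href="data:image/bmp;base64,Qk32AAAAAAAAAHYAAAAoAAAAEAAAABAAAAABAAQAAAAAAIAAAAATCwAAEwsAABAAAAAAAAAAAAAAABEREQAiIiIAMzMzAERERABVVVUAZmZmAHd3dwCIiIgAmZmZAKqqqgC7u7sAzMzMAN3d3QDu7u4A////ALqXUzQ1Z4iaqphlVVZ4maqqmId3iIiaqpd4iHiYh3iJVWiaiJmGRFZEabuYmoUiNEVqy6qqlkRERGmqu7uoZVQzWJmry5dmVDRYiJq6dmZUNGd2eah2VVRVd2Vnd3Zohph3ZVVmeJvLp2ZkNFZ5vdyXVDMzNXrMu6h1MzM1ebqr"/>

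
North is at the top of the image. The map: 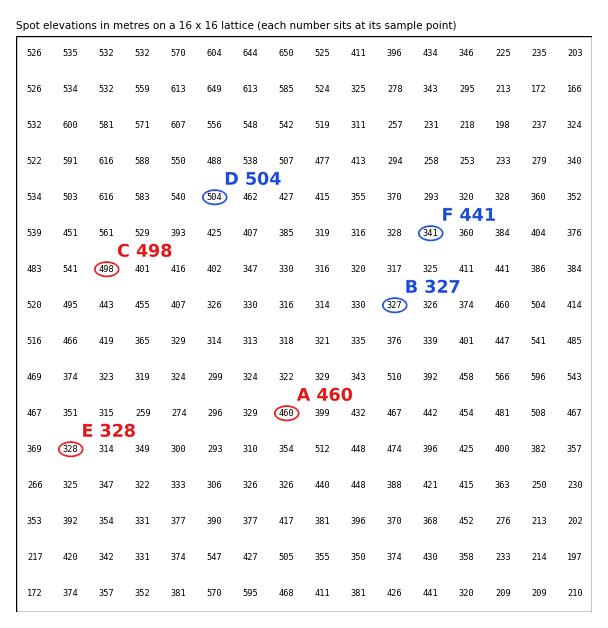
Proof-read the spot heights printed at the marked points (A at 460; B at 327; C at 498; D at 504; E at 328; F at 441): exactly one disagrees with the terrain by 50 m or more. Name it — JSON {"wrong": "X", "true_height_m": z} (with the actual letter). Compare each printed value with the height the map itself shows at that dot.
{"wrong": "F", "true_height_m": 341}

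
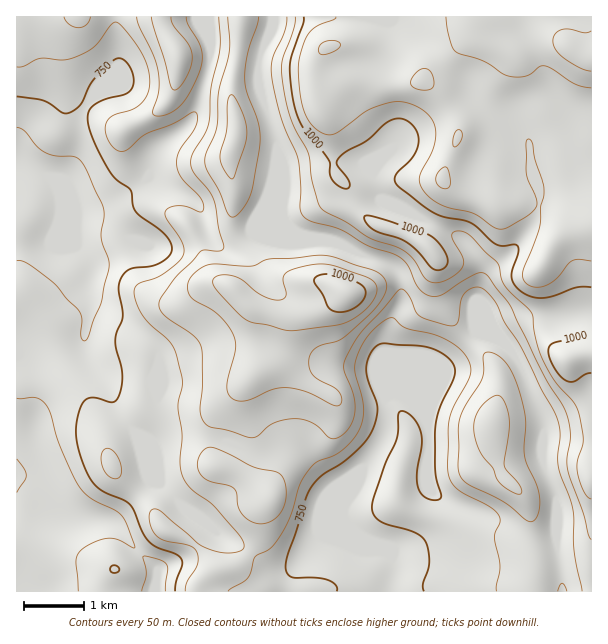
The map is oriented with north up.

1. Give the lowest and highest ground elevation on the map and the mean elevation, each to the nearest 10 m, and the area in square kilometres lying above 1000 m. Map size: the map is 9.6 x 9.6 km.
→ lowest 650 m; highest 1170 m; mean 860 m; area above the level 17.2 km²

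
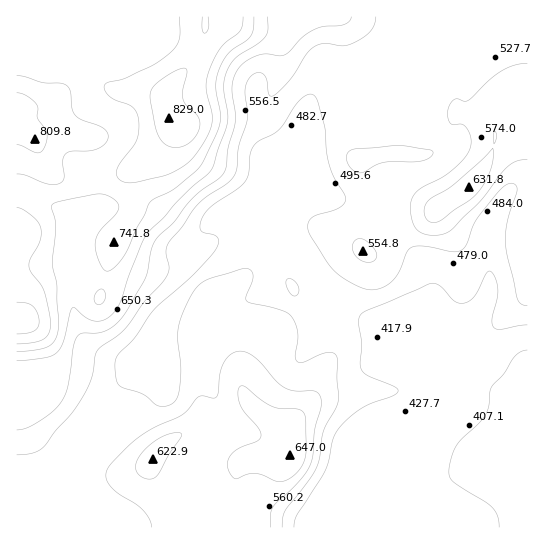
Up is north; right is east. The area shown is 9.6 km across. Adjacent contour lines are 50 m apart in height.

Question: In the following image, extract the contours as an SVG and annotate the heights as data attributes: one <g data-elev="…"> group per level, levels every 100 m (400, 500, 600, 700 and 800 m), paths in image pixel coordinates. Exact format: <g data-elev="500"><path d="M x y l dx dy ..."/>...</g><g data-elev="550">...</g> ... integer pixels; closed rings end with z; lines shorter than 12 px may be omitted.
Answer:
<g data-elev="400"><path d="M499 527l-1-10-5-8-7-7-33-21-4-6 0-8 3-13 5-9 22-22 7-9 2-7 2-16 2-5 12-12 11-18 6-4 6-2"/></g><g data-elev="500"><path d="M282 527l1-10 2-7 25-32 8-15 5-32 13-22 2-8-1-42-2-5-6-2-8 2-18 8-4 1-2-2-2-6 3-22-3-10-4-7-9-6-31-7-5-2 0-6 7-17 0-5-2-3-4-1-5 0-33 10-10 6-7 9-9 19-5 14 0 12 3 24-1 16-2 16-5 8-7 3-8 0-15-12-22-7-4-6-2-16 3-10 16-17 20-28 37-33 23-26 4-6 0-6-3-4-11-2-3-3-1-7 3-7 10-11 31-22 4-8 2-20 4-9 5-5 14-7 6-5 22-30 9-5 4 1 3 4 8 28 1 24 4 15 4 12 11 19 0 5-3 4-8 4-20 6-4 3-2 6 0 5 3 7 17 26 8 10 11 8 14 6 8 3 8-1 10-4 8-7 6-9 6-16 5-6 10-1 29 6 10-1 5-6 8-20 6-11 22-26 5-4 6-1 3 3 1 4-10 33-1 24 12 52 3 5 6 2"/><path d="M292 295l5 0 2-6-4-7-6-3-3 2 0 4 3 6z"/></g><g data-elev="600"><path d="M274 481l8 0 8-3 8-7 5-8 3-14-1-34-3-4-4-2-17 0-10-3-11-7-14-12-5-1-3 7 2 12 5 8 14 16 2 8-4 4-16 6-8 6-5 8 0 9 3 6 4 3 12-5 8-1 8 2z"/><path d="M144 478l7 1 7-4 11-21 11-16 2-3-1-2-8 0-11 4-11 7-9 9-5 8-1 6 2 7z"/><path d="M17 430l9-2 9-4 15-10 9-9 8-16 6-42 4-10 5-4 15 0 8-2 8-4 6-6 8-11 18-32 6-28 5-11 18-17 20-25 24-18 6-6 2-7 2-19 7-26-3-28 0-10 3-9 4-7 8-7 12-5 26 0 5-4 12-13 8-6 12-5 22-2 5-3 2-5"/><path d="M430 222l5 0 7-2 28-20 8-8 7-10 5-12 3-12 0-10-12 13-27 23-27 18-2 5-1 6 2 5z"/><path d="M494 143l3-6-2-6-1 3z"/></g><g data-elev="700"><path d="M17 352l17-2 12-3 8-5 3-8 2-12-2-36-5-23 4-38-4-16 0-4 11-4 35-7 9 1 9 6 3 5-1 5-19 21-3 6-1 7 2 12 6 12 6 2 6-4 12-16 23-49 27-15 20-17 6-8 13-28 4-12 0-9-4-26 2-16 5-10 6-8 17-12 5-6 2-6 1-12"/><path d="M98 305l4-2 3-5 0-7-3-2-4 1-4 7 1 5z"/></g><g data-elev="800"><path d="M17 334l16-3 5-4 1-5-2-9-4-7-7-3-9-1"/><path d="M173 147l9 0 8-5 7-7 3-9-2-9-12-12-3-6 0-9 4-17 0-3-2-2-11 3-14 10-7 6-3 7 1 9 7 31 6 9z"/><path d="M17 145l5 1 12 6 5 1 5-6 3-10-1-7-9-12 1-9-1-4-11-10-9-2"/><path d="M202 17l0 12 3 4 4-6-1-10"/></g>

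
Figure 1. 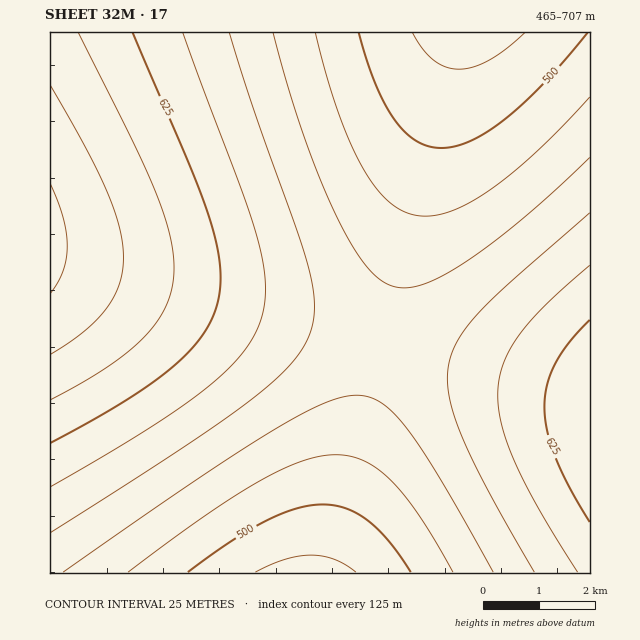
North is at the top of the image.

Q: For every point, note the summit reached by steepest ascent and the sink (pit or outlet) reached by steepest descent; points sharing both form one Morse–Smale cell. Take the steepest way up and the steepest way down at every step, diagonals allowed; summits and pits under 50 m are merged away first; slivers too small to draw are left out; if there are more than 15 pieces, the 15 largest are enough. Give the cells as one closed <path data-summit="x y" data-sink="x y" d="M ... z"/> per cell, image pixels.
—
<path data-summit="50 243" data-sink="467 33" d="M457 32l-407 0 0 227 2 3 328 81 78-307z"/><path data-summit="50 243" data-sink="308 572" d="M50 260l0 312 272 1 2-2 57-227z"/><path data-summit="590 416" data-sink="467 33" d="M590 32l-132 1-77 310 206 52 3 0z"/><path data-summit="590 416" data-sink="308 572" d="M383 343l-4 4-56 225 267 1 0-177z"/>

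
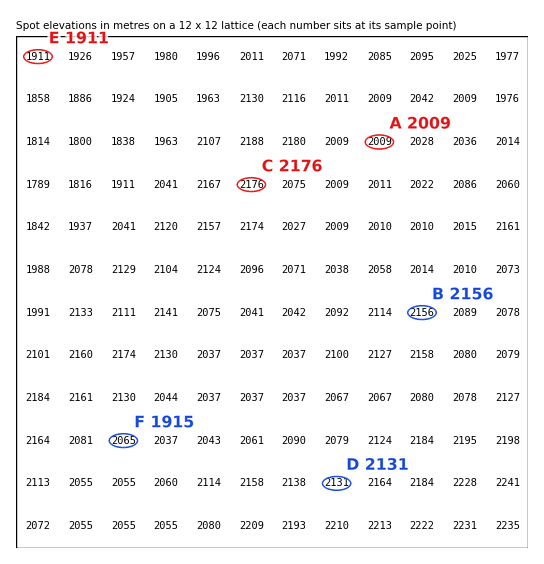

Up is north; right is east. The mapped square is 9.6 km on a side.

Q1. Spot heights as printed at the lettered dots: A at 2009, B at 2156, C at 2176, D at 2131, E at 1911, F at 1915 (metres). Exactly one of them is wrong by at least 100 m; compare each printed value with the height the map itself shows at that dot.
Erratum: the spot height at F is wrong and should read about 2065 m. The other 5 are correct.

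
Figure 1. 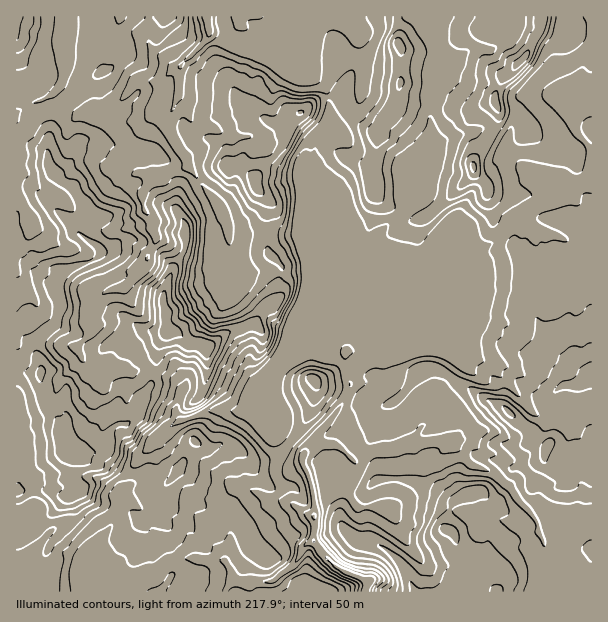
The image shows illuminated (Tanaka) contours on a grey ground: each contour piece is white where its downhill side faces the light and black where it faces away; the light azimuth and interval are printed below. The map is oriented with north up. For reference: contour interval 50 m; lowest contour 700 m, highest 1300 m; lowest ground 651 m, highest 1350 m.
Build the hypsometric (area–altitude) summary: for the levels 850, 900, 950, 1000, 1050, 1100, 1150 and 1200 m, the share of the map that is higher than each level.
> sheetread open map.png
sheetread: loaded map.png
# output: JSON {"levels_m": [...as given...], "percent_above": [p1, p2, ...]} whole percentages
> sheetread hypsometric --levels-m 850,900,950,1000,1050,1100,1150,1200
{"levels_m": [850, 900, 950, 1000, 1050, 1100, 1150, 1200], "percent_above": [83, 70, 54, 38, 24, 15, 9, 5]}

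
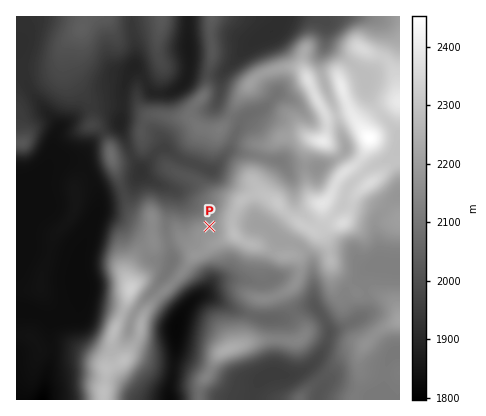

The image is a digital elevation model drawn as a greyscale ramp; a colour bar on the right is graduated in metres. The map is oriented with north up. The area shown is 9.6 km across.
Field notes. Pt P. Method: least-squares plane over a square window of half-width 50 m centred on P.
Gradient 5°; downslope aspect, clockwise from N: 322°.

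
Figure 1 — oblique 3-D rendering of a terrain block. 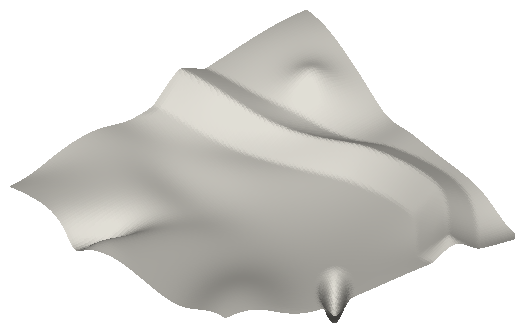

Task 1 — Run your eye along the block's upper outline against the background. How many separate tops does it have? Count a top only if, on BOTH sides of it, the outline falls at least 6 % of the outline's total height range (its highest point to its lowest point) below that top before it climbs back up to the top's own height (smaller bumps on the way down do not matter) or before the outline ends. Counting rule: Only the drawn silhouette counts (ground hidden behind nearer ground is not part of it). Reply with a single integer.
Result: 1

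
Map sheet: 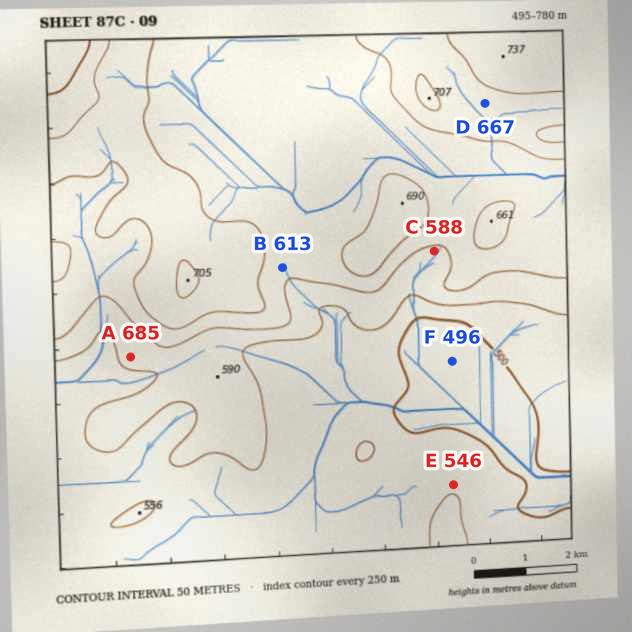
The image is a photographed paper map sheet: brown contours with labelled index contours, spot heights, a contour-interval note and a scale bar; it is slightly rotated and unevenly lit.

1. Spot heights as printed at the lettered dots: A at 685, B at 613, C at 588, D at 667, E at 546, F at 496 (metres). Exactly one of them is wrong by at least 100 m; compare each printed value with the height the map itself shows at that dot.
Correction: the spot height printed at A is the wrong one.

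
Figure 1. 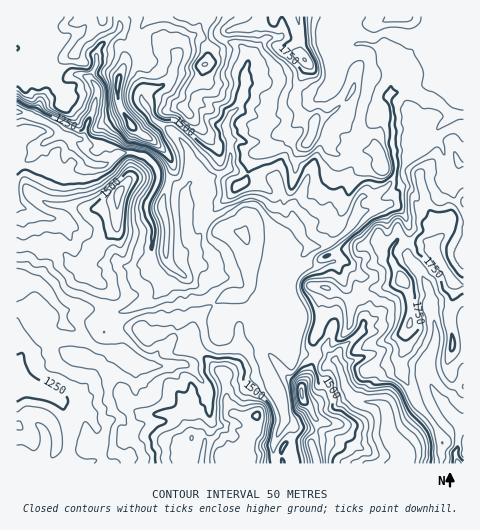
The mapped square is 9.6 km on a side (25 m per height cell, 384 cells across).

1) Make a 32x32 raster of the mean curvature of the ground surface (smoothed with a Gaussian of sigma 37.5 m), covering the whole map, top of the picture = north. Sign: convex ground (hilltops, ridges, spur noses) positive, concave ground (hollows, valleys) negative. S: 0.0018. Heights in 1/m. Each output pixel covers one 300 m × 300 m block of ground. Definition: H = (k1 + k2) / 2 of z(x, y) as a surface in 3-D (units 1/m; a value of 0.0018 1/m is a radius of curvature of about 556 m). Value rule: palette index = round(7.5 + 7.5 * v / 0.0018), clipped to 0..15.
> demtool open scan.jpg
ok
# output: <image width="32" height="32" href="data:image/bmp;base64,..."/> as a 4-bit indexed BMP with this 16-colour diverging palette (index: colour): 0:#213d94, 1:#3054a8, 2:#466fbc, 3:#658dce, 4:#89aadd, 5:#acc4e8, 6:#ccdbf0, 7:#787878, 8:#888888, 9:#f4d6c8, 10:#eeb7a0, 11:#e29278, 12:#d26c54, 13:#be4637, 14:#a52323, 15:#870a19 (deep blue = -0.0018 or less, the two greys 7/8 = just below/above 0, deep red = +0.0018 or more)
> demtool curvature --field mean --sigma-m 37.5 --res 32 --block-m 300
<image width="32" height="32" href="data:image/bmp;base64,Qk12AgAAAAAAAHYAAAAoAAAAIAAAACAAAAABAAQAAAAAAAACAAATCwAAEwsAABAAAAAAAAAAlD0hAKhUMAC8b0YAzo1lAN2qiQDoxKwA8NvMAHh4eACIiIgAyNb0AKC37gB4kuIAVGzSADdGvgAjI6UAGQqHAHeXl4dmmYTIq0ZPRlmGSOB5d4hqeKq0mJcKvXanVkXzpaWHamd3qEZ9FRmcplZapau1lYWqmVSMv1NuaolGrGZlZmeKdlekmmsy+YQTJedId2d3imiZoohVVPKwmkmleHeId5hmd2f7dXbGkvueZad3iaqGVYZaiXWkWxZVi2O3Z5mEZnxYtkaHd3pzunmUa2p2WqjJmKZ4d3dNPxZdxWiJlphlioiXd4h3O1pGZ9K2iVdWeFSIiIh4eDl6playd3dZibiJRUeKh3bO9bmroqtGeJmIdzuIZpeGZoZkX0S3eWqIdWPXZniXh0ljaaYp06qoenpi9Xd3p3hzWvqnjHV4h2aNg9ZmyaeHaYFvbEm2hUR3fWD1d2mpVmeIJ2iJqEnLu51B9HaiQ3aYazcxyWabZnafcNR3X5qMSYlUZZpmhmZWW/sqVViWS1eXqZboZleIgwfAbkXiqFhymGjEe1qUmVpgBfYp45qm9KiKaHZprHEraP9gfoKIl2t3eFiGiHEIwpzxRPZGl3eOeIZpiGYV78CPIc+oc4h6dop2apdouImyXxVnt7dJeXVZmEZYiKmGUK9YZIqXR2WpVreIh4h4mLWMeZSfpVdF7Eend3eId2nBenh1O7c13NRnd1Z4iId1eyamZlonlkXTaHhXd3h4eZfTenmqWJi3xXh5qpZ3"/>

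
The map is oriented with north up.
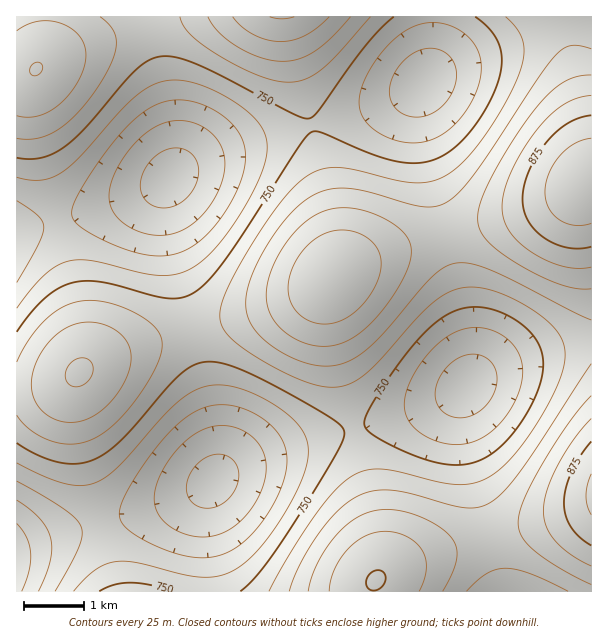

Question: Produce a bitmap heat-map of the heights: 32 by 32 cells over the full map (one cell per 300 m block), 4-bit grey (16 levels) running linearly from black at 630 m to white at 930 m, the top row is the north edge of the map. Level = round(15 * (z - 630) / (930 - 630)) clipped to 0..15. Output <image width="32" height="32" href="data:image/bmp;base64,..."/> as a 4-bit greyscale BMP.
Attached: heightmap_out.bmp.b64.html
<image width="32" height="32" href="data:image/bmp;base64,Qk12AgAAAAAAAHYAAAAoAAAAIAAAACAAAAABAAQAAAAAAAACAAATCwAAEwsAABAAAAAAAAAAAAAAABEREQAiIiIAMzMzAERERABVVVUAZmZmAHd3dwCIiIgAmZmZAKqqqgC7u7sAzMzMAN3d3QDu7u4A////ABJFVmZlVWZ5q8zMupiIiJoSNFVVRERWeJvMzLqpmZmrEjRERDMzRWeau8u6qZmqvBIzRDMiIjRWiau7qpmaq80jNEQyIREjRXiaqpmZmavNNEREMiEREjVniZmIiImrzUVVVUMhERI0VniHd3d4m81WZmVDIhESNFZndmZmZ4q8d4d2VDIiIjRWZmVVRVZ5rHiJh2VDMzNFVmZlRERFeJuJmZh2VEREVmdmZUMzRWeKiaqZh2VVVmd3d2VDMzRXiYmqqYd2Zmd4iIh2VDM0Vnh4mpmId2d4maqZhlRERVZ4eImZh3d3iZq7qpdlVVVniGeIiHd3d4mru7qYdmZmeIlWZ3dmZmeJq8zLqYd3d4mZRVZlVVVniavMy7qYiImaqjRVVEREVnirzMu6mZmaq7w0REMzM0Vomru7upmZq7zdNEMzIiI0V4mruqmZmqvN3kRDMhERI0Z4mamZiJqs3e5ERDIRERJFZ4iIiIiJq97vVVQyERESNWZ3d3ZneKvN7mZlQyEREjRWZmZlVmeavd6HdlQyIiNFVmZlVEVWibzdmIdlQzM0RWZmVUQ0RnirzJmYdlRERVZnZlRDM0VnmruqmIdlVVZnd3ZlQzNEZ4mqqpmHZmZniIiHZUQzRFeImZmZh3ZneJmqmHZUREVniIiJmId3d4mqu6mHZVVWZ4iI"/>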